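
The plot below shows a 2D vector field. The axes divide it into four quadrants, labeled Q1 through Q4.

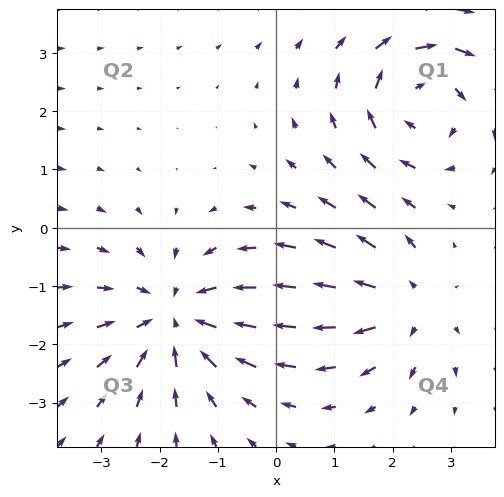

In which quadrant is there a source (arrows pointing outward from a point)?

Q4

The source sits at approximately (2.2, -1.3), which lies in quadrant Q4. The divergence there is about +4, positive as expected for a source.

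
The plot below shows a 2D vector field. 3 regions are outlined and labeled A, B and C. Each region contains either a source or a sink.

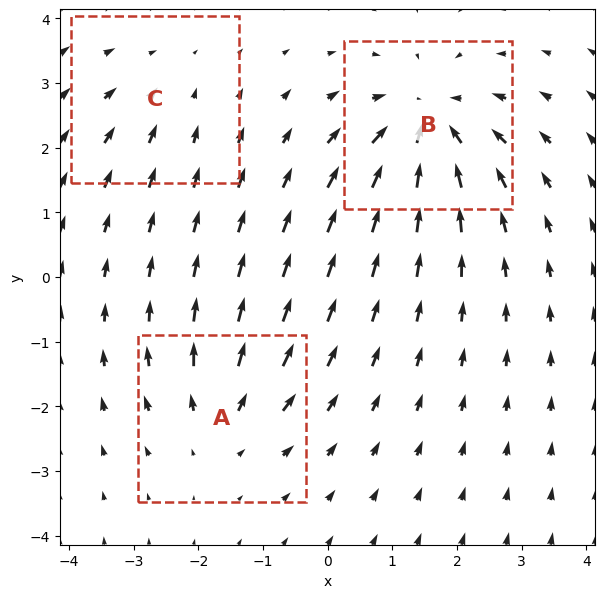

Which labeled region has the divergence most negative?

B

Divergence at each region's feature centre — A: about +3, B: about -5, C: about -2. Region B is most negative.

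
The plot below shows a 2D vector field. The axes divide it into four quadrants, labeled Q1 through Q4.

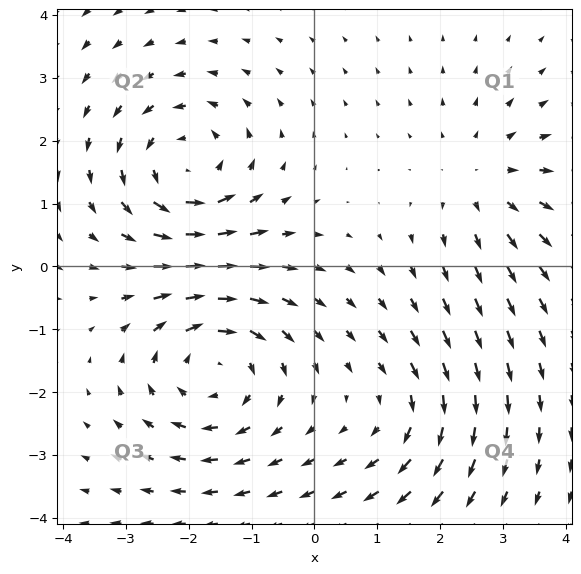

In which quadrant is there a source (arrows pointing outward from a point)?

Q1

The source sits at approximately (2.7, 1.4), which lies in quadrant Q1. The divergence there is about +3, positive as expected for a source.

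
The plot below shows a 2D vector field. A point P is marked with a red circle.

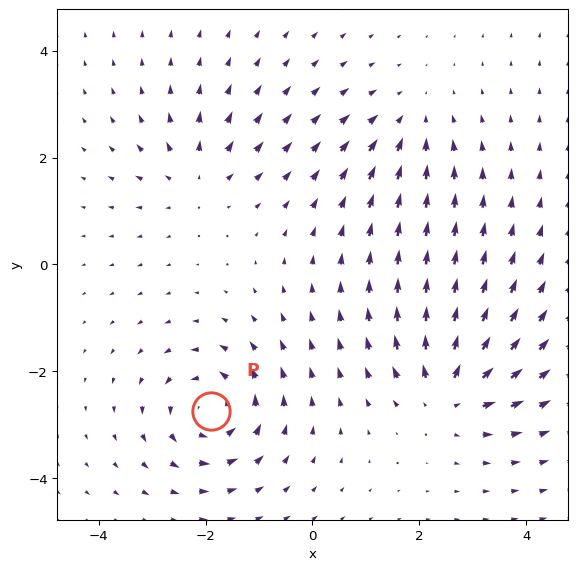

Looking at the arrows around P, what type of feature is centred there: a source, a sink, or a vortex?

At P (-1.9, -2.8) the arrows circulate counterclockwise. Divergence ≈0, curl about +6 — near-zero divergence with nonzero curl is a vortex.

vortex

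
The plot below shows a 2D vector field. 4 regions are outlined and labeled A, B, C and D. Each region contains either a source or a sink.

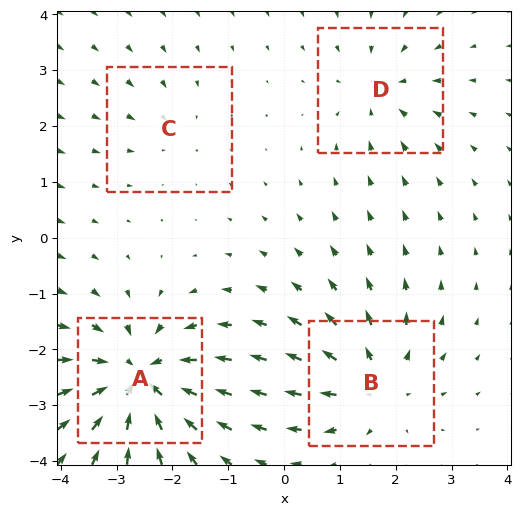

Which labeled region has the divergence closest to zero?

C

Divergence at each region's feature centre — A: about -8, B: about +5, C: about -2, D: about -4. Region C is closest to zero.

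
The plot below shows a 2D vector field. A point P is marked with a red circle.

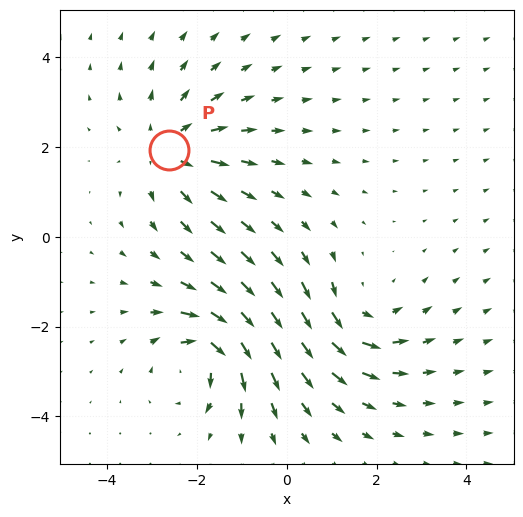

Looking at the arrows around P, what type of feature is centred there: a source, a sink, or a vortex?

At P (-2.6, 1.9) the arrows spread outward. Divergence about +4, curl ≈0 — positive divergence with near-zero curl is a source.

source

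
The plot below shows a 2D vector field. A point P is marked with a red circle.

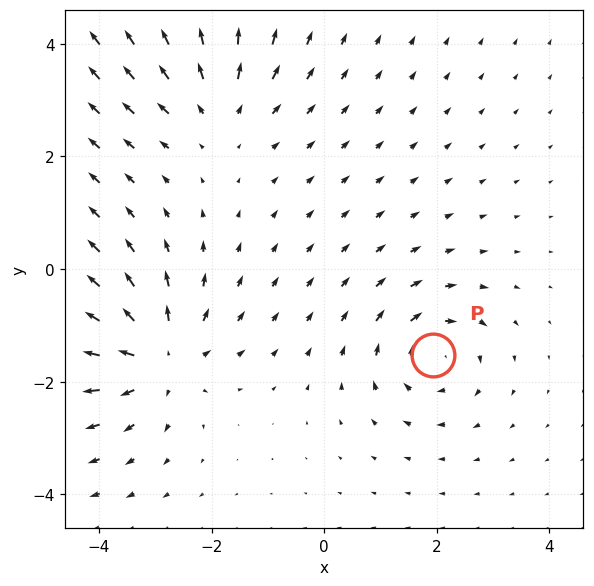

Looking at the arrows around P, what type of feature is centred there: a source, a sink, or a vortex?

vortex

At P (1.9, -1.5) the arrows circulate clockwise. Divergence ≈0, curl about -4 — near-zero divergence with nonzero curl is a vortex.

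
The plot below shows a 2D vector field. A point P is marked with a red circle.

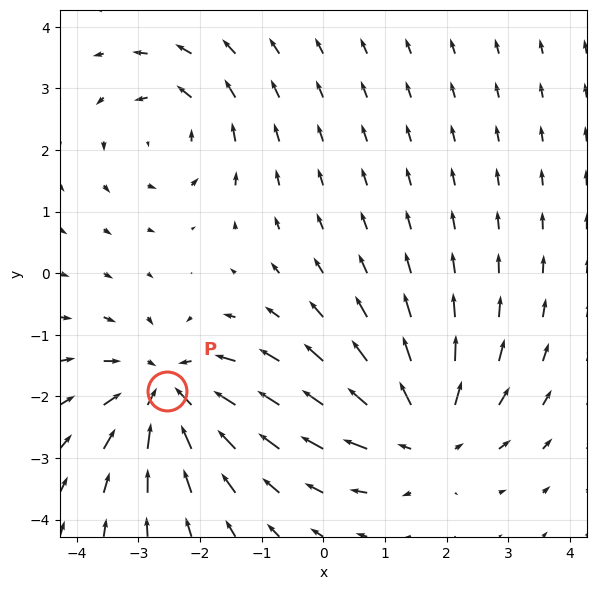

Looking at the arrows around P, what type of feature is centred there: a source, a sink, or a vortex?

At P (-2.5, -1.9) the arrows converge inward. Divergence about -5, curl ≈0 — negative divergence with near-zero curl is a sink.

sink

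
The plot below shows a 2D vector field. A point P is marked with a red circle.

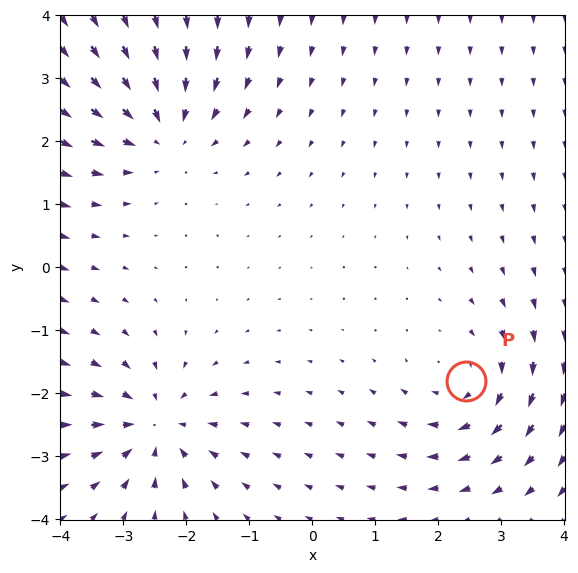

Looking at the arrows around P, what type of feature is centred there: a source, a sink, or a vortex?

At P (2.4, -1.8) the arrows circulate clockwise. Divergence ≈0, curl about -3 — near-zero divergence with nonzero curl is a vortex.

vortex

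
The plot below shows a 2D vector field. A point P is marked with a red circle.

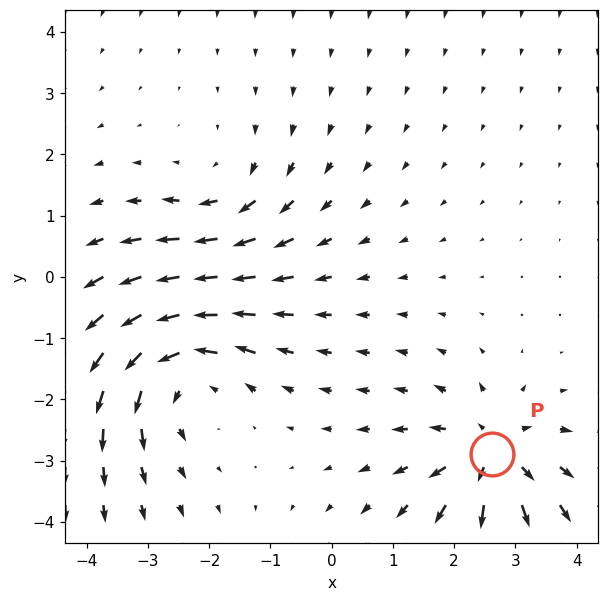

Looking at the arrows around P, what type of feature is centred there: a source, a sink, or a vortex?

source

At P (2.6, -2.9) the arrows spread outward. Divergence about +4, curl ≈0 — positive divergence with near-zero curl is a source.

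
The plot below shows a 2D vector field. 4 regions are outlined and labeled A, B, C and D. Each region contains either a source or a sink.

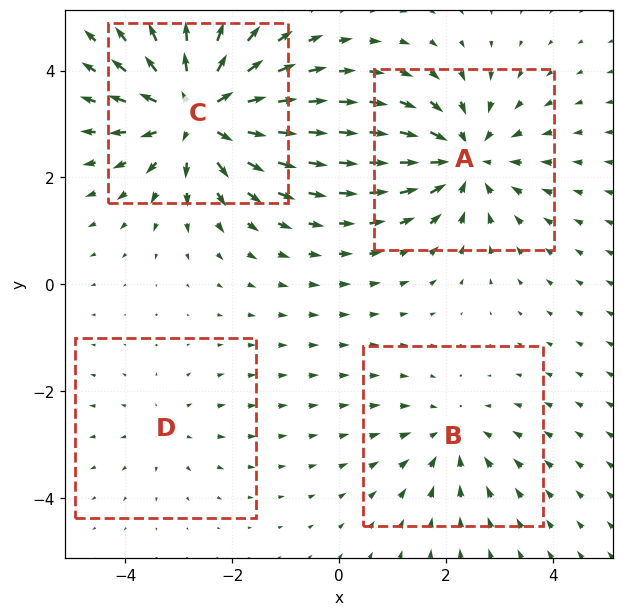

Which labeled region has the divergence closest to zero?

Divergence at each region's feature centre — A: about -5, B: about -3, C: about +7, D: about +2. Region D is closest to zero.

D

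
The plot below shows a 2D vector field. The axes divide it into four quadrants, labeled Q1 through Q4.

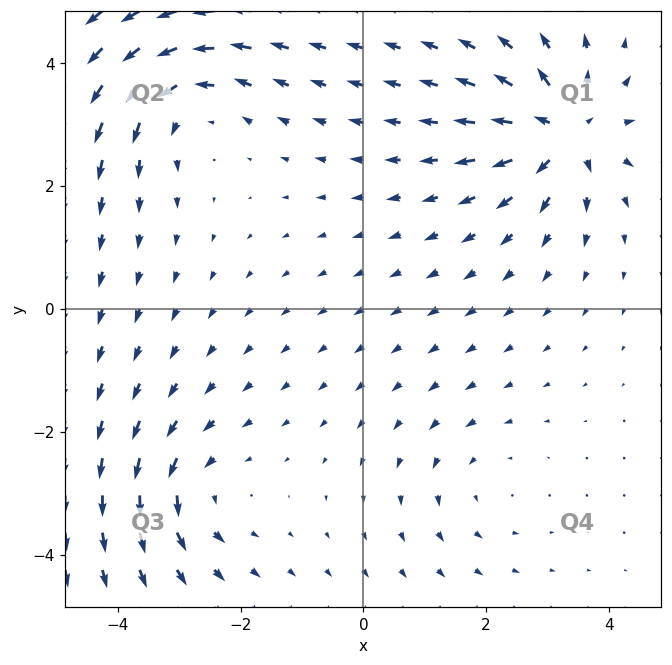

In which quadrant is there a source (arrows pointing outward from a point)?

Q1

The source sits at approximately (3.3, 2.9), which lies in quadrant Q1. The divergence there is about +6, positive as expected for a source.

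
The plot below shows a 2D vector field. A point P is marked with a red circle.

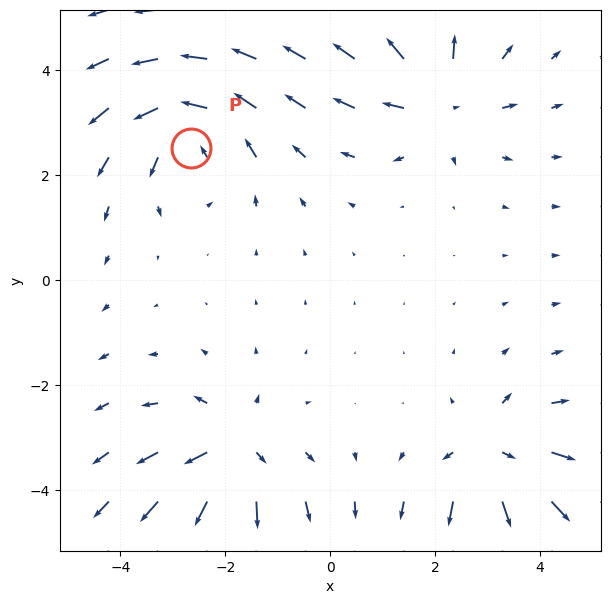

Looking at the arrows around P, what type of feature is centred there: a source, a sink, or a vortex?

At P (-2.7, 2.5) the arrows circulate counterclockwise. Divergence ≈0, curl about +5 — near-zero divergence with nonzero curl is a vortex.

vortex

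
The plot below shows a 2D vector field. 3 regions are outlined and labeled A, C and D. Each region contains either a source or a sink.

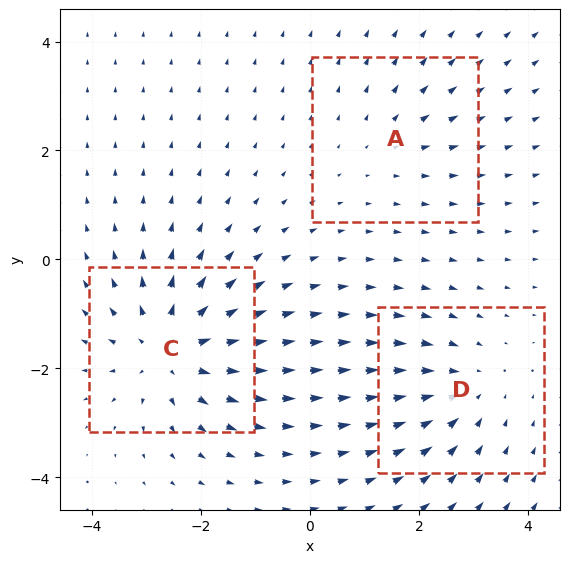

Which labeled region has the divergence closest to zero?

A

Divergence at each region's feature centre — A: about +2, C: about +4, D: about -3. Region A is closest to zero.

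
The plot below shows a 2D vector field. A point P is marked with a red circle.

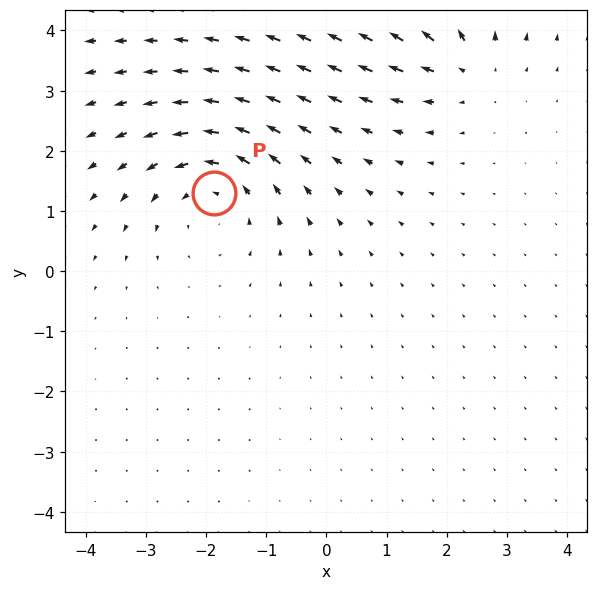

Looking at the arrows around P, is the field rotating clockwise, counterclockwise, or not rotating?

counterclockwise

Near P at (-1.9, 1.3) the arrows circulate counterclockwise. The curl (z-component) there is about +4; positive curl means counterclockwise rotation.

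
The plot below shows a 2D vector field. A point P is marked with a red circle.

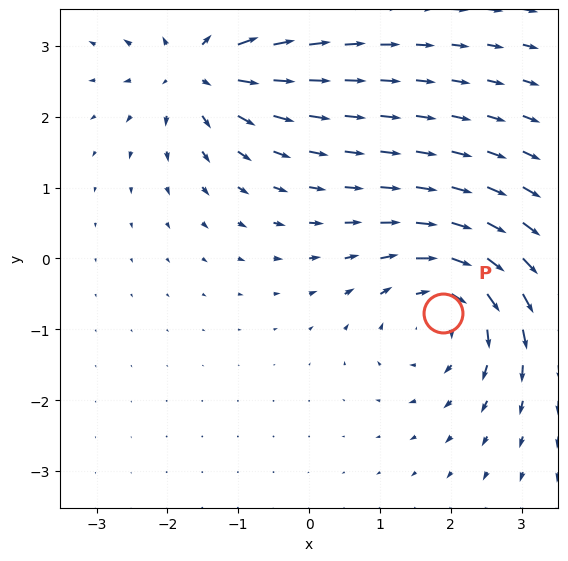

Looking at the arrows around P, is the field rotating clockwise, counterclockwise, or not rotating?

Near P at (1.9, -0.8) the arrows circulate clockwise. The curl (z-component) there is about -4; negative curl means clockwise rotation.

clockwise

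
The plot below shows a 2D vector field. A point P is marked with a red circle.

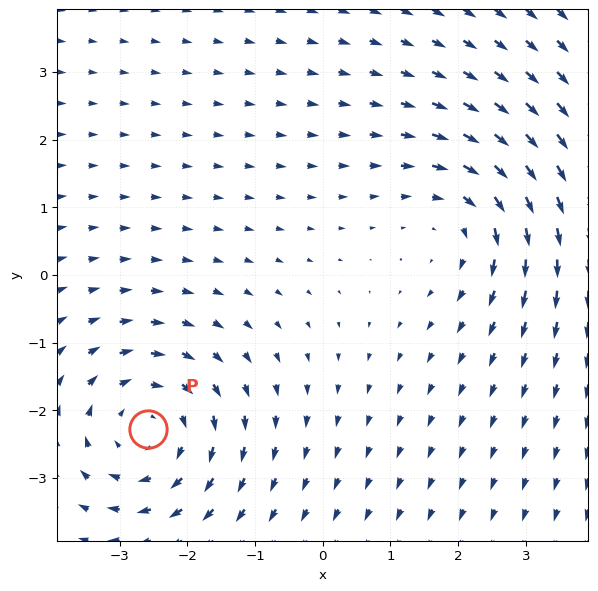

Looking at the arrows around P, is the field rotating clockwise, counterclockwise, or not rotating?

clockwise

Near P at (-2.6, -2.3) the arrows circulate clockwise. The curl (z-component) there is about -3; negative curl means clockwise rotation.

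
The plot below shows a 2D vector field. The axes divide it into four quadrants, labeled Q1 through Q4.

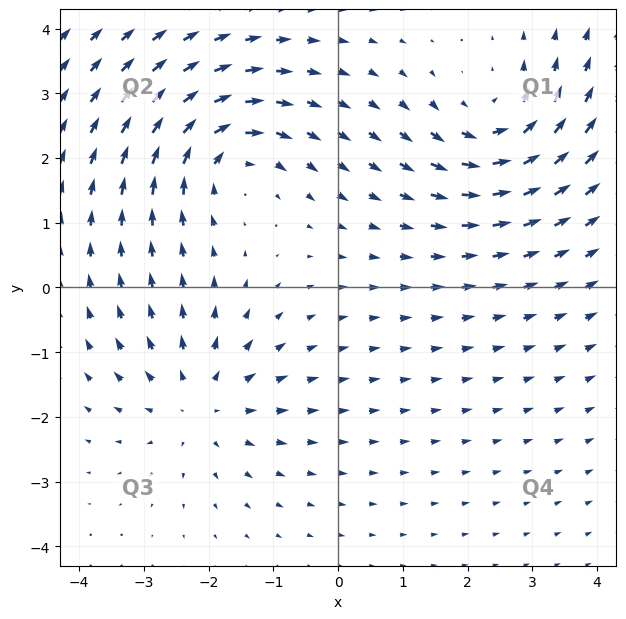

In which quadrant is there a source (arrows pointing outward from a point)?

Q3

The source sits at approximately (-2.1, -1.8), which lies in quadrant Q3. The divergence there is about +3, positive as expected for a source.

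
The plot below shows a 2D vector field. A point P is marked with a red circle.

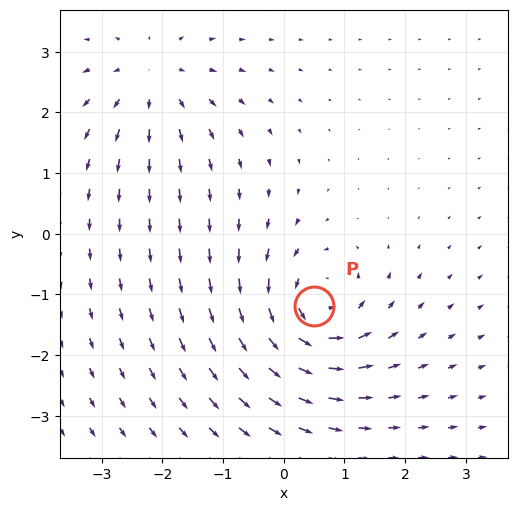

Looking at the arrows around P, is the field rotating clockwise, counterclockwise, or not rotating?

counterclockwise

Near P at (0.5, -1.2) the arrows circulate counterclockwise. The curl (z-component) there is about +6; positive curl means counterclockwise rotation.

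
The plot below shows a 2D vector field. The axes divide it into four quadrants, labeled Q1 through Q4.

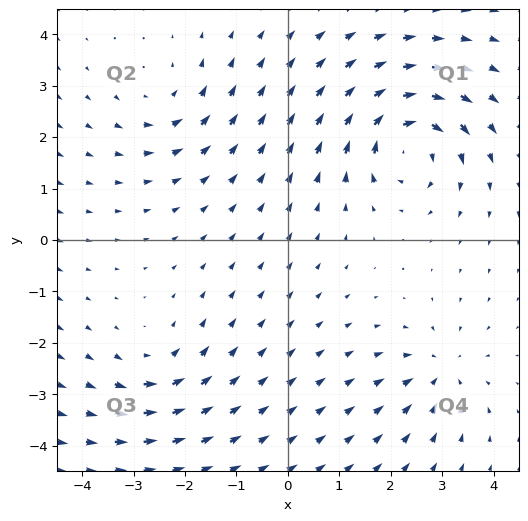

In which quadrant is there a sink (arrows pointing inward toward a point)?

Q4

The sink sits at approximately (3.0, -2.6), which lies in quadrant Q4. The divergence there is about -4, negative as expected for a sink.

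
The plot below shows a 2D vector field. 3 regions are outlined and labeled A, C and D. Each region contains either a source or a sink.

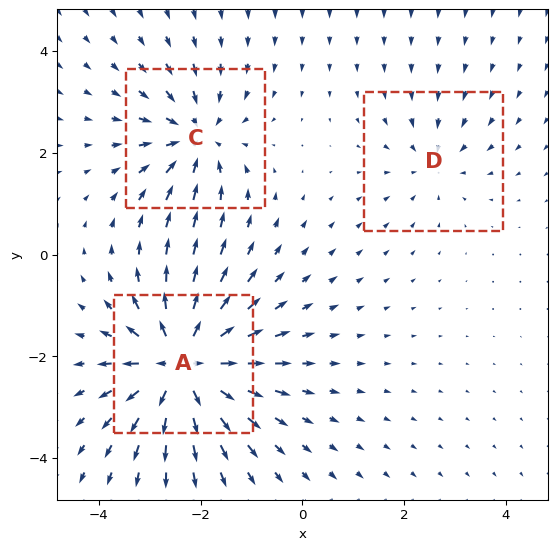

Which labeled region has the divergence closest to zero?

Divergence at each region's feature centre — A: about +6, C: about -4, D: about -2. Region D is closest to zero.

D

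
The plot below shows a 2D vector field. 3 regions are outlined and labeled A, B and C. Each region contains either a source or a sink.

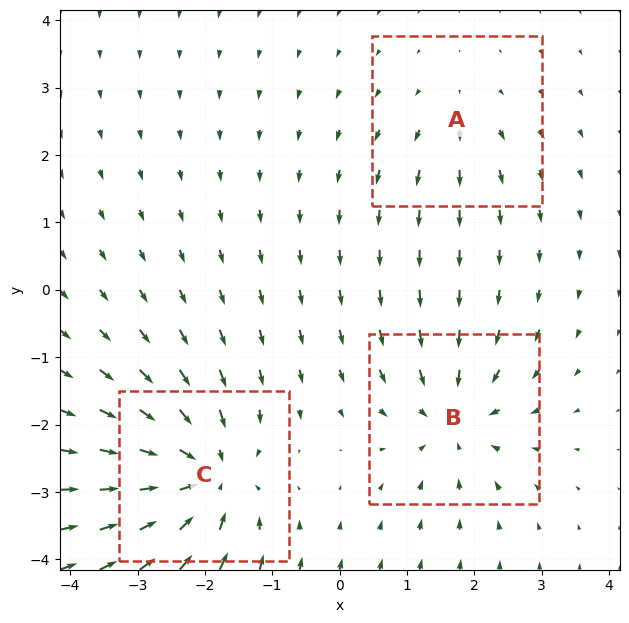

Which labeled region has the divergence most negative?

Divergence at each region's feature centre — A: about +2, B: about -4, C: about -5. Region C is most negative.

C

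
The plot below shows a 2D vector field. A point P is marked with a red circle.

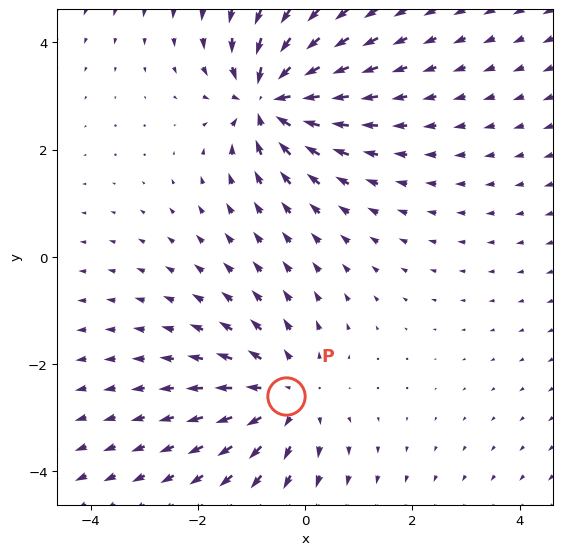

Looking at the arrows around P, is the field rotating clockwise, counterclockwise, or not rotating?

Near P at (-0.3, -2.6) the arrows show no circulation. The curl there is ≈0.

not rotating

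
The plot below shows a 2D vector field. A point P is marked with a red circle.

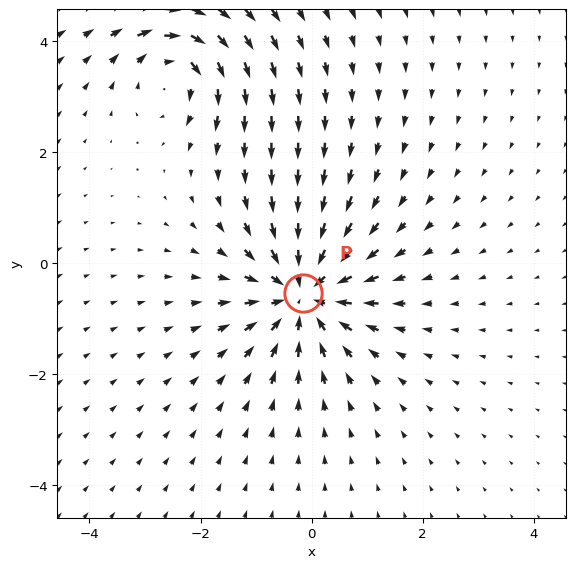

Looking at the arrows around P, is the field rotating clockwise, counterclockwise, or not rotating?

Near P at (-0.1, -0.5) the arrows show no circulation. The curl there is ≈0.

not rotating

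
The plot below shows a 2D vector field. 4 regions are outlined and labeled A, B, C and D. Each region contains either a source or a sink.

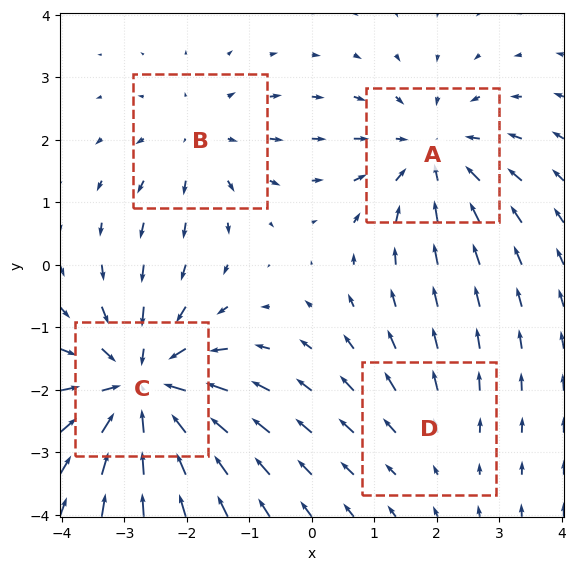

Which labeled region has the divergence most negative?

Divergence at each region's feature centre — A: about -4, B: about +3, C: about -6, D: about +2. Region C is most negative.

C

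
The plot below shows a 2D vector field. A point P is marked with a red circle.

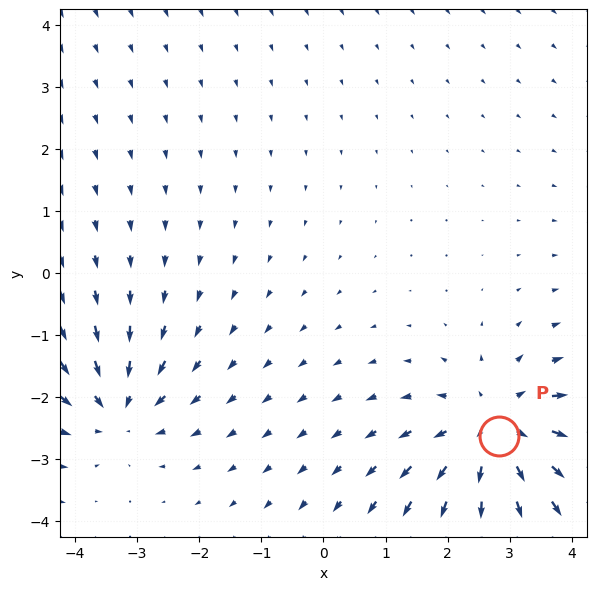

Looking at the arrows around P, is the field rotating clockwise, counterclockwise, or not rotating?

Near P at (2.8, -2.6) the arrows show no circulation. The curl there is ≈0.

not rotating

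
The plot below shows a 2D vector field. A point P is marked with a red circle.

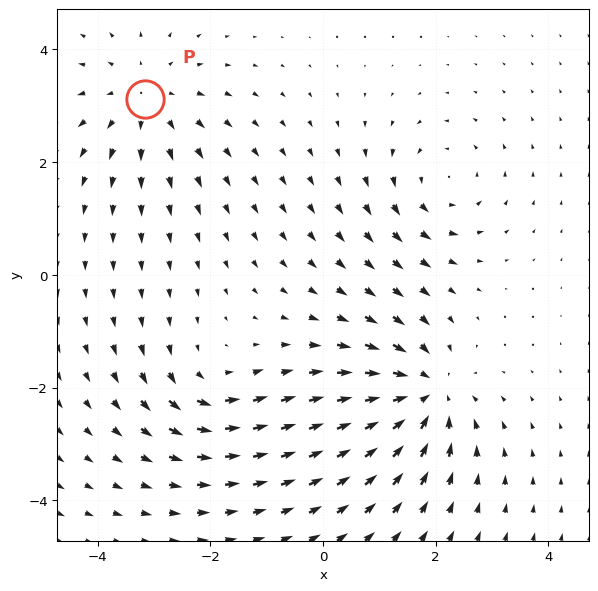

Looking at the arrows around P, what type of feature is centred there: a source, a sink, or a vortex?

At P (-3.2, 3.1) the arrows spread outward. Divergence about +3, curl ≈0 — positive divergence with near-zero curl is a source.

source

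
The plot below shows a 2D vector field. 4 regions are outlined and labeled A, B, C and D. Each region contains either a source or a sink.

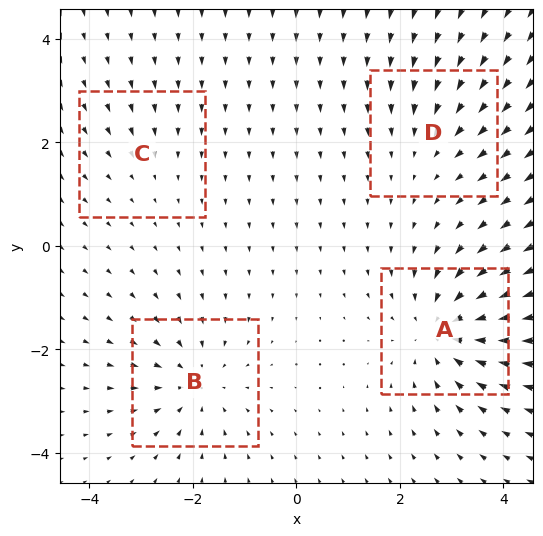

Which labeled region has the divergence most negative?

Divergence at each region's feature centre — A: about -6, B: about -5, C: about -2, D: about -3. Region A is most negative.

A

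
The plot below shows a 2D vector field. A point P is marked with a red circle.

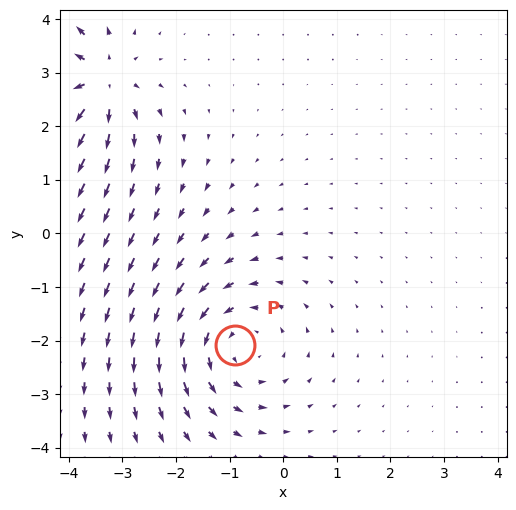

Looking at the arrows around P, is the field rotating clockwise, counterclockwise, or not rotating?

counterclockwise

Near P at (-0.9, -2.1) the arrows circulate counterclockwise. The curl (z-component) there is about +3; positive curl means counterclockwise rotation.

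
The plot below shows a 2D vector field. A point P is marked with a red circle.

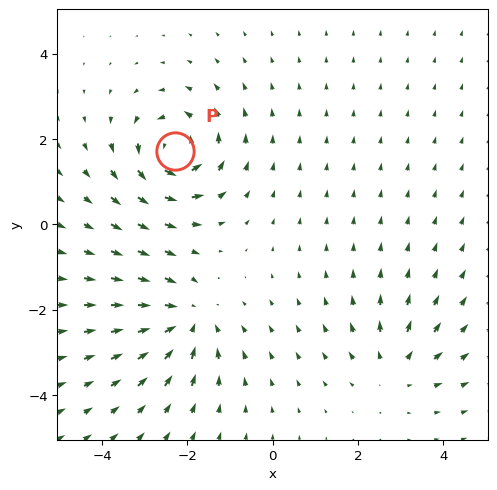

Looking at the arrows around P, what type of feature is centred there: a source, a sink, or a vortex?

vortex

At P (-2.3, 1.7) the arrows circulate counterclockwise. Divergence ≈0, curl about +6 — near-zero divergence with nonzero curl is a vortex.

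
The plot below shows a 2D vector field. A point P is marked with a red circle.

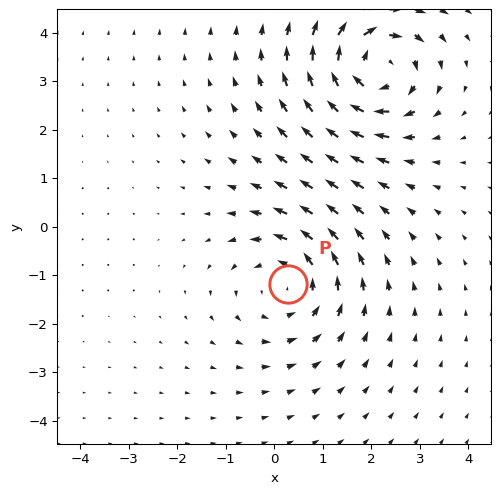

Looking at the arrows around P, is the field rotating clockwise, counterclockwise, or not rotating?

Near P at (0.3, -1.2) the arrows circulate counterclockwise. The curl (z-component) there is about +3; positive curl means counterclockwise rotation.

counterclockwise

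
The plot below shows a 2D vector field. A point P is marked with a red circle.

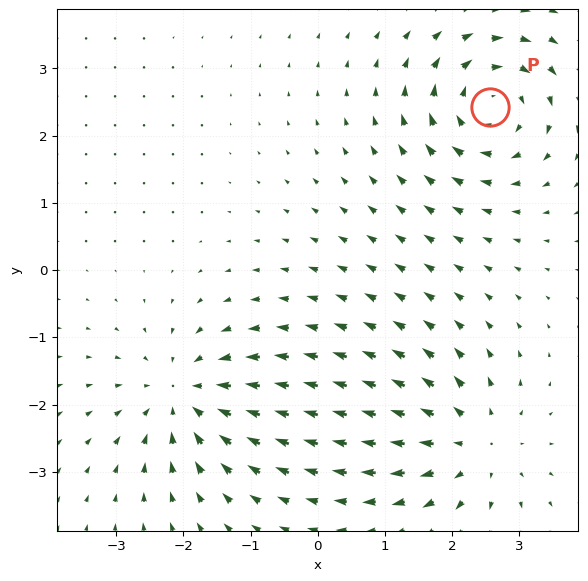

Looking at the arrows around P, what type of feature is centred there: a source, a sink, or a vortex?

vortex

At P (2.6, 2.4) the arrows circulate clockwise. Divergence ≈0, curl about -6 — near-zero divergence with nonzero curl is a vortex.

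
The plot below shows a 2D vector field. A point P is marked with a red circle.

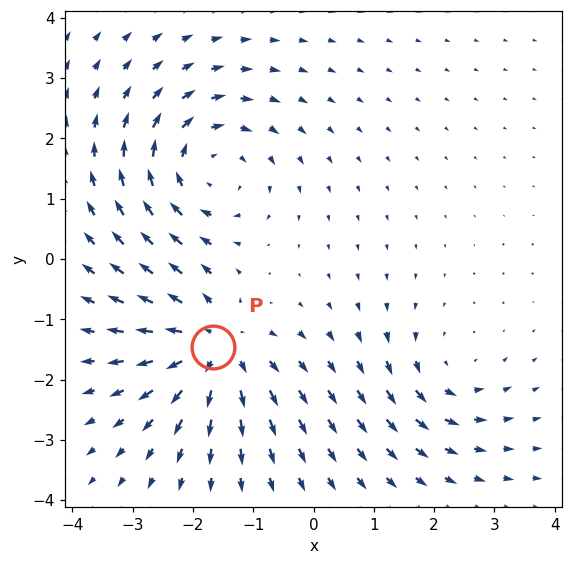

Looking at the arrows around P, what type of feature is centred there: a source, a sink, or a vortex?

source

At P (-1.7, -1.5) the arrows spread outward. Divergence about +5, curl ≈0 — positive divergence with near-zero curl is a source.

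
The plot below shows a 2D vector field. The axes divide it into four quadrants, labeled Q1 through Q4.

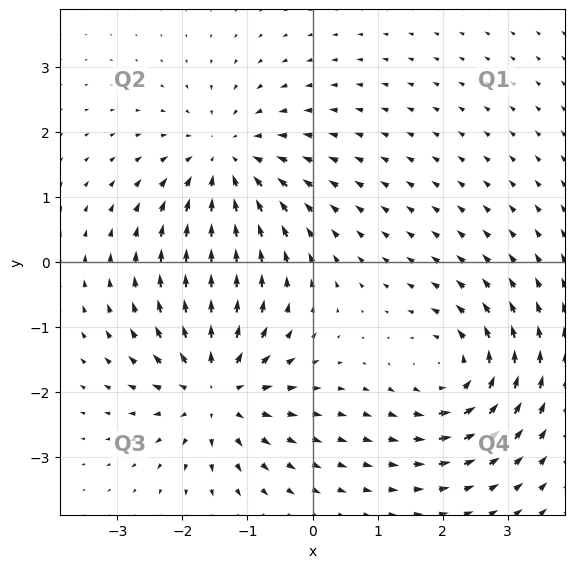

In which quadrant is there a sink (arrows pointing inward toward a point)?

Q2

The sink sits at approximately (-1.3, 1.5), which lies in quadrant Q2. The divergence there is about -4, negative as expected for a sink.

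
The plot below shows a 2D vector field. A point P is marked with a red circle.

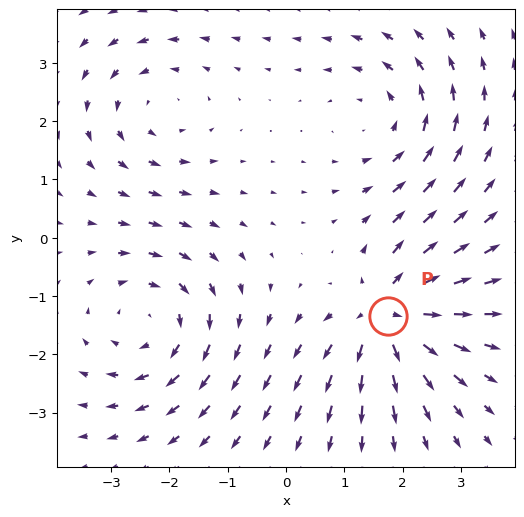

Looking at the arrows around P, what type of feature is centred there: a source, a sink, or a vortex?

source

At P (1.8, -1.3) the arrows spread outward. Divergence about +6, curl ≈0 — positive divergence with near-zero curl is a source.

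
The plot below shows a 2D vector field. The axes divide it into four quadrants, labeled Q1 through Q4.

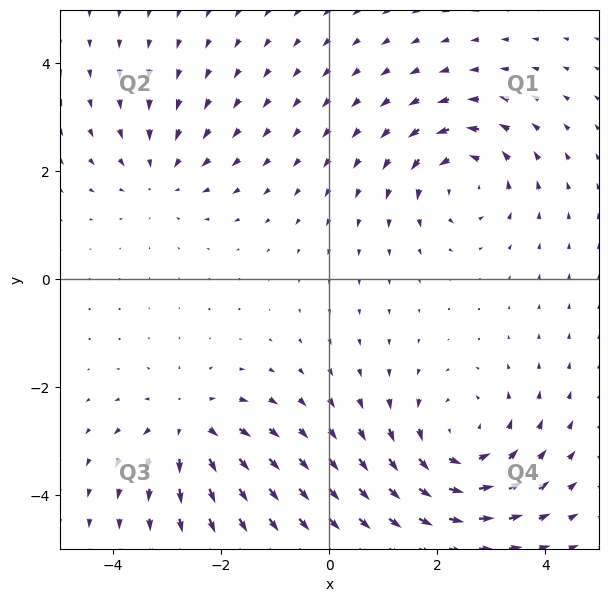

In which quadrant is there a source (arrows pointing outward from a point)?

The source sits at approximately (-2.6, -2.7), which lies in quadrant Q3. The divergence there is about +4, positive as expected for a source.

Q3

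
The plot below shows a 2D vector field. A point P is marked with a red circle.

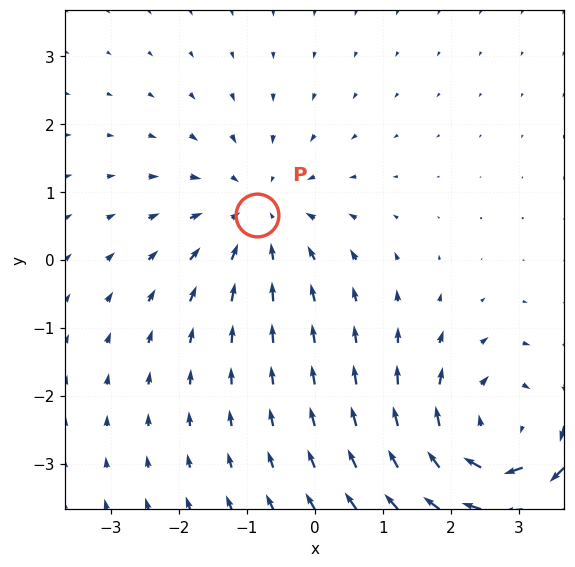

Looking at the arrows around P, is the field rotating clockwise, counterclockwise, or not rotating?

Near P at (-0.9, 0.7) the arrows show no circulation. The curl there is ≈0.

not rotating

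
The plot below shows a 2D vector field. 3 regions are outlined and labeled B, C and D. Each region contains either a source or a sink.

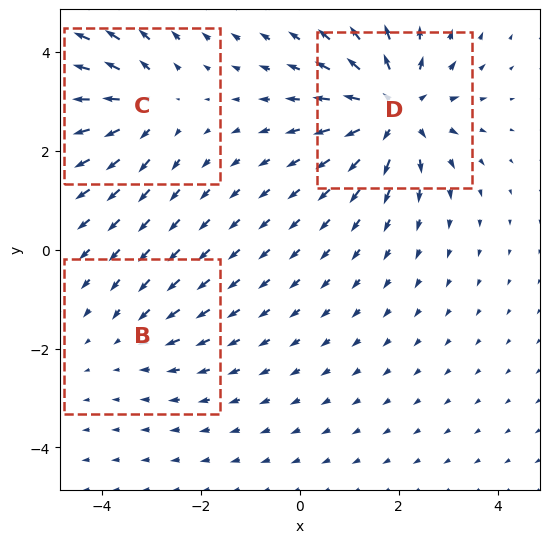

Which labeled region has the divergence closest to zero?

Divergence at each region's feature centre — B: about -2, C: about +3, D: about +5. Region B is closest to zero.

B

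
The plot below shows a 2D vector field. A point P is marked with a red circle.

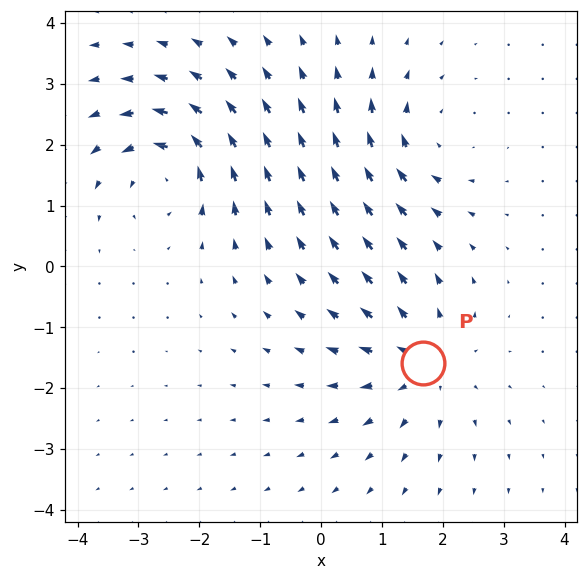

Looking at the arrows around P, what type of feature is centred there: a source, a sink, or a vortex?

At P (1.7, -1.6) the arrows spread outward. Divergence about +4, curl ≈0 — positive divergence with near-zero curl is a source.

source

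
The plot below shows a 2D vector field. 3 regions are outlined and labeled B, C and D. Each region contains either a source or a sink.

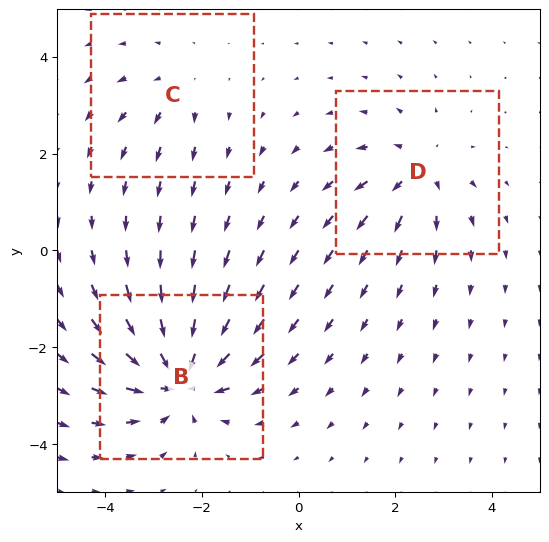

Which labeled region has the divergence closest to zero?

C

Divergence at each region's feature centre — B: about -6, C: about +2, D: about +3. Region C is closest to zero.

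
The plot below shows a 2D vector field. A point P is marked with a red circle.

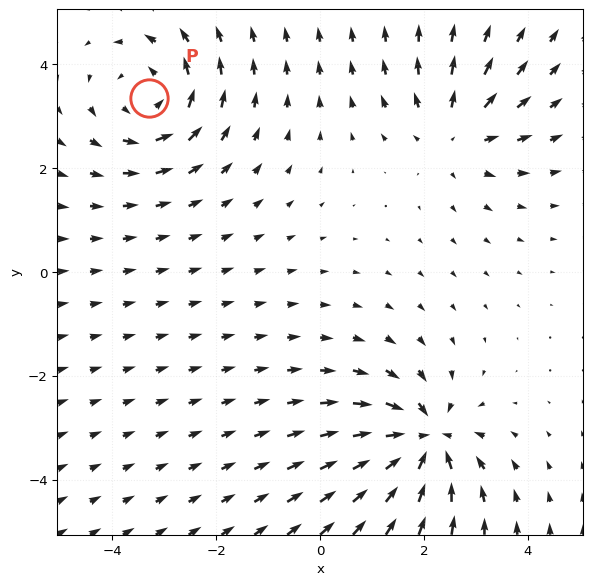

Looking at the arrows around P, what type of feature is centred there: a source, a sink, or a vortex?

vortex

At P (-3.3, 3.3) the arrows circulate counterclockwise. Divergence ≈0, curl about +3 — near-zero divergence with nonzero curl is a vortex.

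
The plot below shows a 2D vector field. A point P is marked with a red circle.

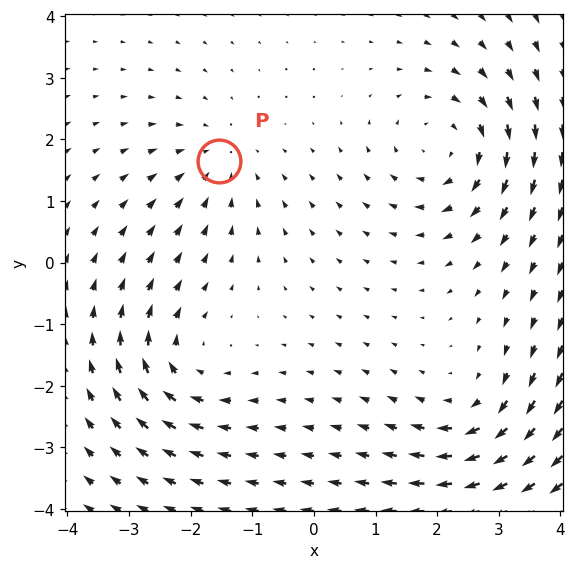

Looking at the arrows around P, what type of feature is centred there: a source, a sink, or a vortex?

sink

At P (-1.5, 1.7) the arrows converge inward. Divergence about -3, curl ≈0 — negative divergence with near-zero curl is a sink.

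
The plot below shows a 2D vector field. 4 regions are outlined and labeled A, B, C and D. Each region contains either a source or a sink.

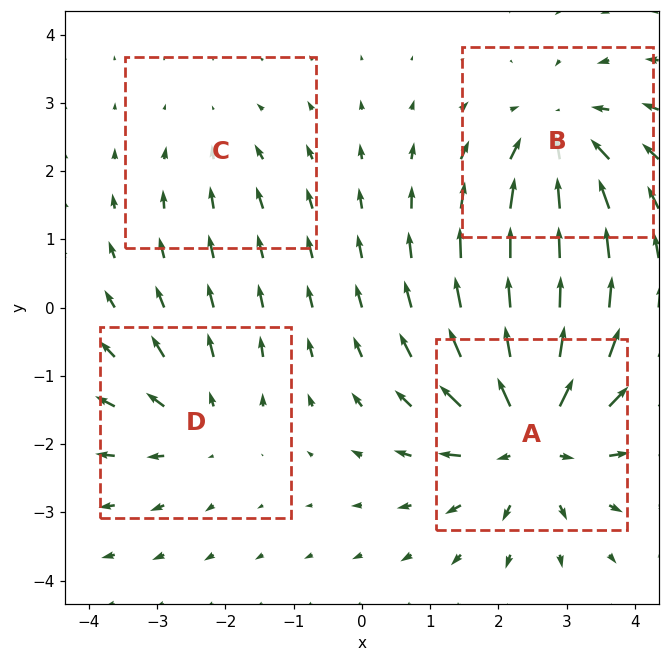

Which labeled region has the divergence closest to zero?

Divergence at each region's feature centre — A: about +6, B: about -5, C: about -2, D: about +3. Region C is closest to zero.

C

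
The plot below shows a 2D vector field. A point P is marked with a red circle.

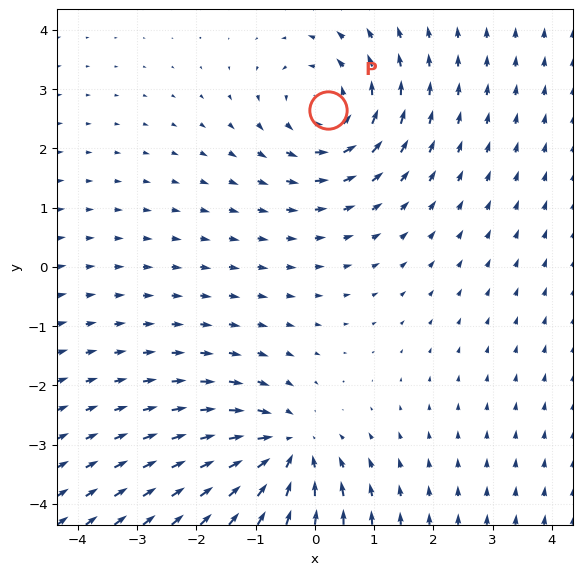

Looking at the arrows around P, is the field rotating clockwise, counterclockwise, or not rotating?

Near P at (0.2, 2.6) the arrows circulate counterclockwise. The curl (z-component) there is about +3; positive curl means counterclockwise rotation.

counterclockwise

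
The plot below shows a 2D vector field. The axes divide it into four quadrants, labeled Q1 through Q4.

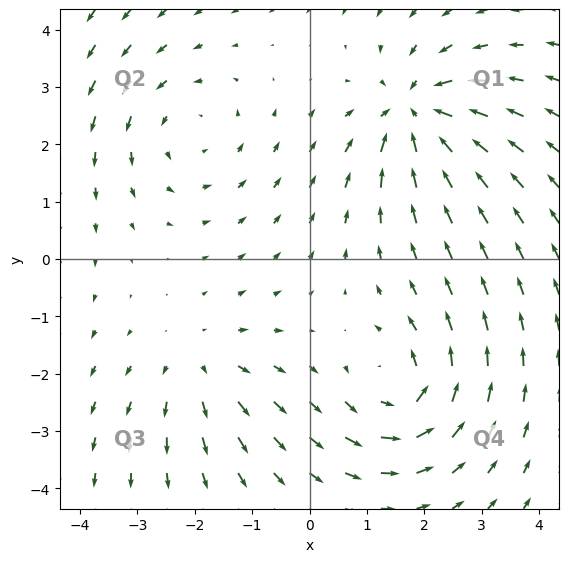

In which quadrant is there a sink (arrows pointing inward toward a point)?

The sink sits at approximately (1.9, 2.5), which lies in quadrant Q1. The divergence there is about -5, negative as expected for a sink.

Q1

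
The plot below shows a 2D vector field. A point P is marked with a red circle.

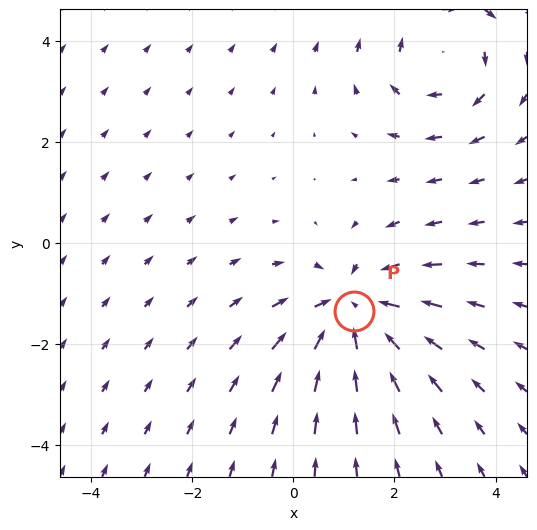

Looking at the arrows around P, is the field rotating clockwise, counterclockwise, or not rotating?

not rotating

Near P at (1.2, -1.3) the arrows show no circulation. The curl there is ≈0.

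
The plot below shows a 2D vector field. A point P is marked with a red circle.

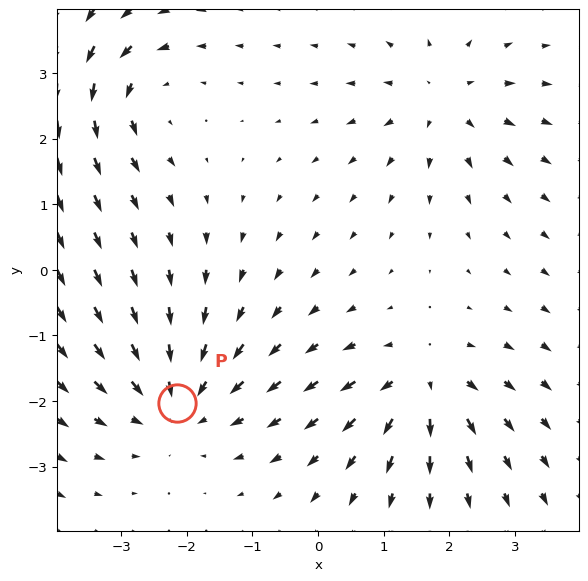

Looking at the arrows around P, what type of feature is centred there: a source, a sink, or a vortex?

At P (-2.1, -2.0) the arrows converge inward. Divergence about -4, curl ≈0 — negative divergence with near-zero curl is a sink.

sink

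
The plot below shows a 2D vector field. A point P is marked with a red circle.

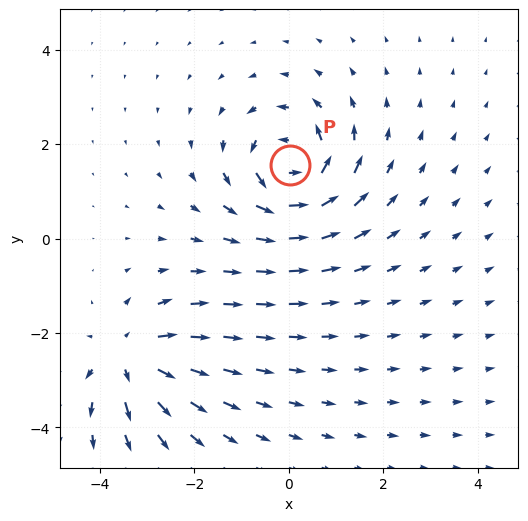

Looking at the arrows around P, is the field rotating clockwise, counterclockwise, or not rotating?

Near P at (0.0, 1.6) the arrows circulate counterclockwise. The curl (z-component) there is about +7; positive curl means counterclockwise rotation.

counterclockwise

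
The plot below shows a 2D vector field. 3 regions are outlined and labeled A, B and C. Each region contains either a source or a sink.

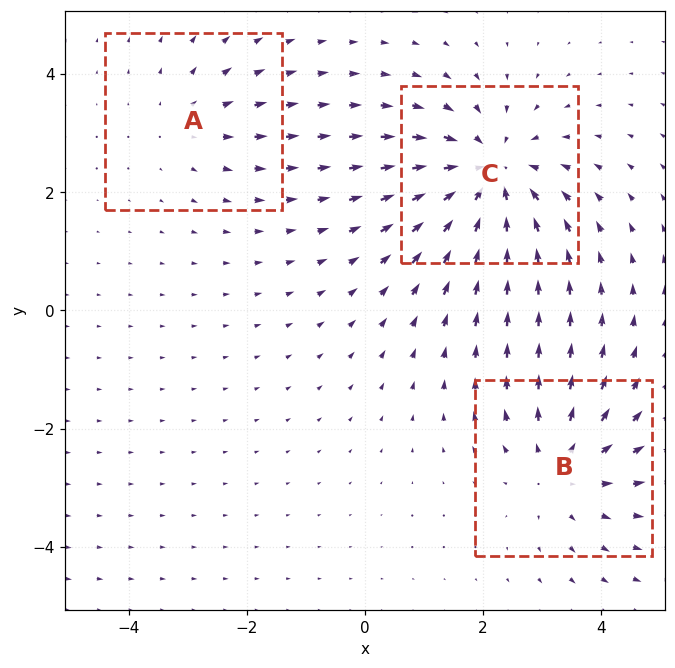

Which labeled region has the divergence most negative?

Divergence at each region's feature centre — A: about +2, B: about +3, C: about -4. Region C is most negative.

C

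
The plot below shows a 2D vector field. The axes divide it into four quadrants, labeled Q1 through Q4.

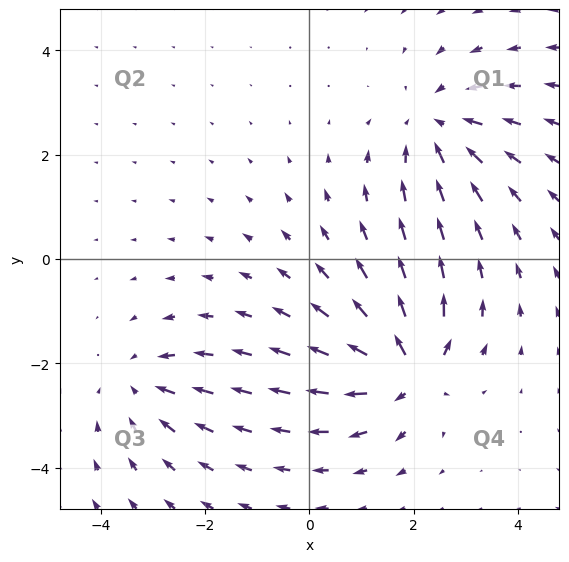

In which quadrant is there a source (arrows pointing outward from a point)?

Q4

The source sits at approximately (1.9, -2.1), which lies in quadrant Q4. The divergence there is about +7, positive as expected for a source.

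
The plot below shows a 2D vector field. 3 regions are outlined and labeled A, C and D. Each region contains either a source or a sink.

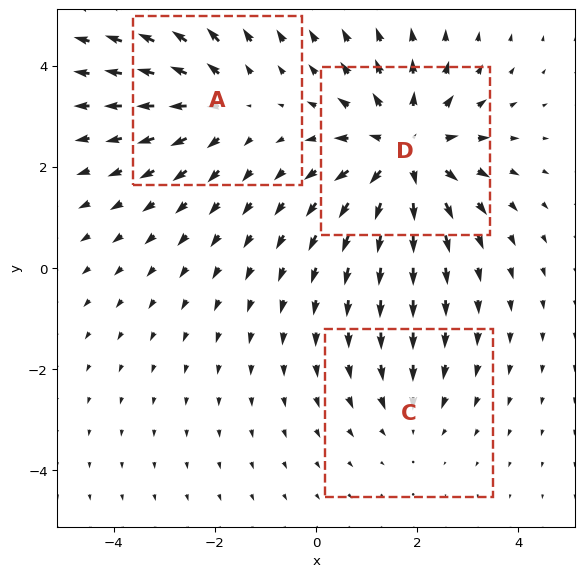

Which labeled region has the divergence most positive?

Divergence at each region's feature centre — A: about +3, C: about -2, D: about +4. Region D is most positive.

D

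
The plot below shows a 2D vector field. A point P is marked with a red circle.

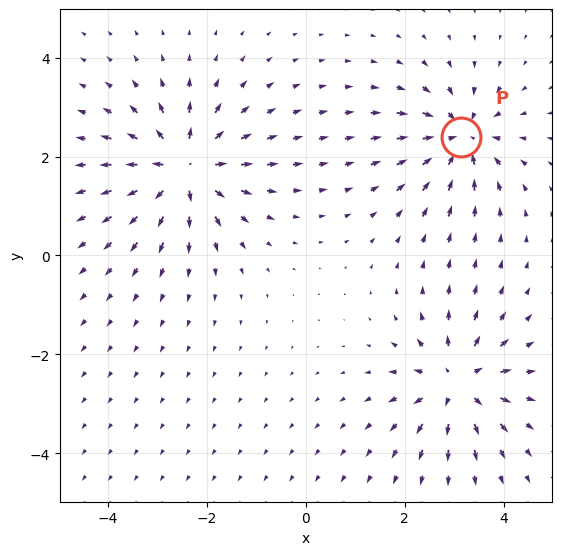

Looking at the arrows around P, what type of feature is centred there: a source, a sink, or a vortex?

At P (3.1, 2.4) the arrows converge inward. Divergence about -5, curl ≈0 — negative divergence with near-zero curl is a sink.

sink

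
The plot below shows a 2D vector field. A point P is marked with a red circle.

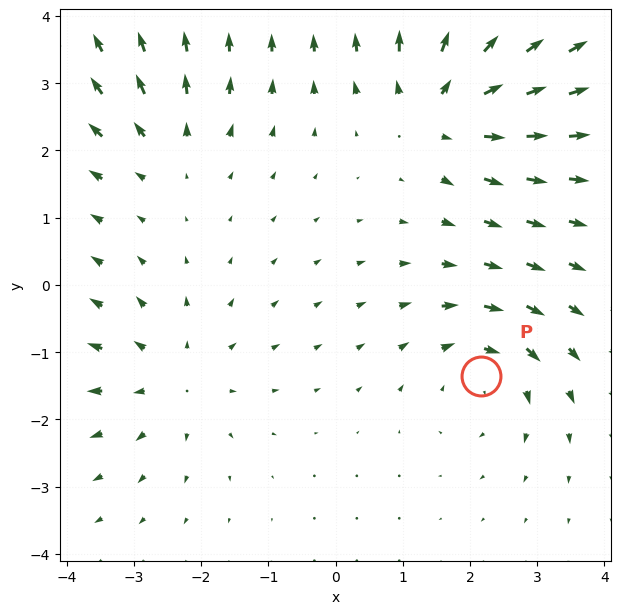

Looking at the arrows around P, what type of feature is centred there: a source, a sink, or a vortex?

At P (2.2, -1.3) the arrows circulate clockwise. Divergence ≈0, curl about -4 — near-zero divergence with nonzero curl is a vortex.

vortex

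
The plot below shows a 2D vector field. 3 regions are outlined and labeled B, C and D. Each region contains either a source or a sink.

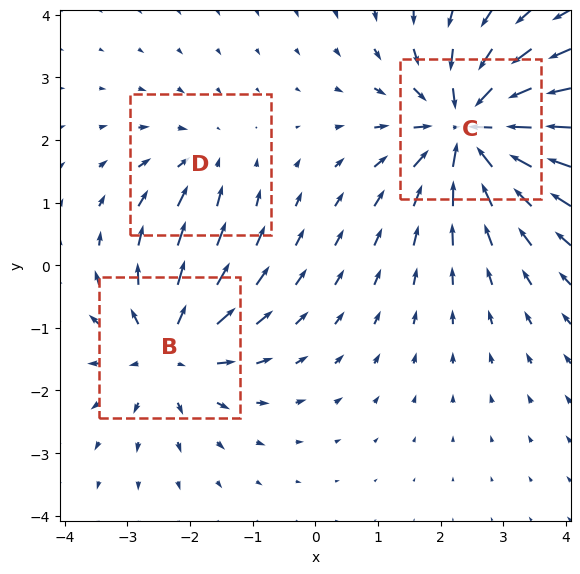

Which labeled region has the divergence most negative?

C

Divergence at each region's feature centre — B: about +4, C: about -5, D: about -2. Region C is most negative.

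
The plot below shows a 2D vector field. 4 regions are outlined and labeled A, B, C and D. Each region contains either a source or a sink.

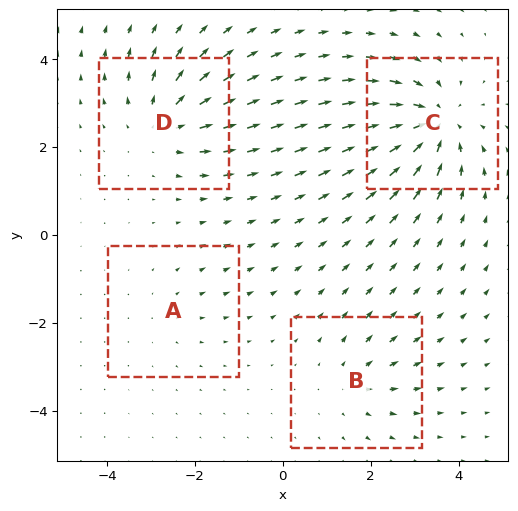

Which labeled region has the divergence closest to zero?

Divergence at each region's feature centre — A: about +2, B: about +3, C: about -6, D: about +4. Region A is closest to zero.

A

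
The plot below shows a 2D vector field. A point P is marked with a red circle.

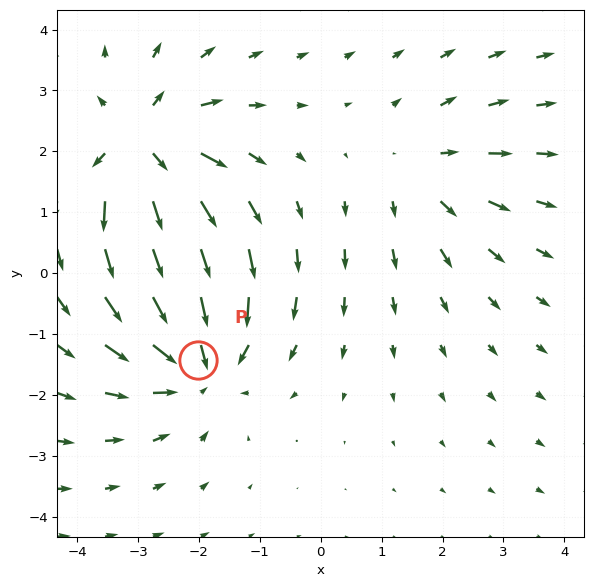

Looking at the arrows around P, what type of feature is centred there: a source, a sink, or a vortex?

sink

At P (-2.0, -1.4) the arrows converge inward. Divergence about -4, curl ≈0 — negative divergence with near-zero curl is a sink.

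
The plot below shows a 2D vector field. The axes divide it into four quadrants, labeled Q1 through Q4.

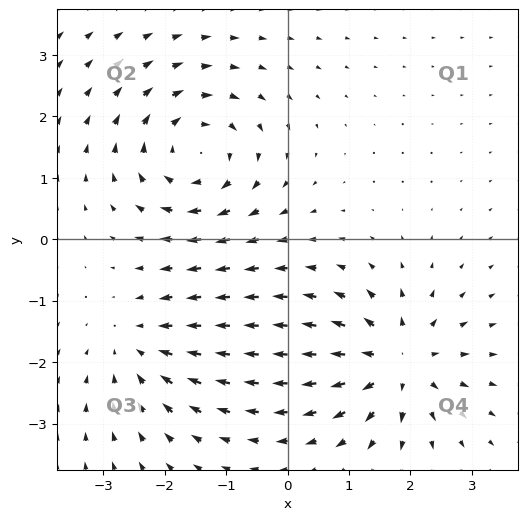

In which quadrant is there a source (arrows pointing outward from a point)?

Q4

The source sits at approximately (1.8, -2.0), which lies in quadrant Q4. The divergence there is about +6, positive as expected for a source.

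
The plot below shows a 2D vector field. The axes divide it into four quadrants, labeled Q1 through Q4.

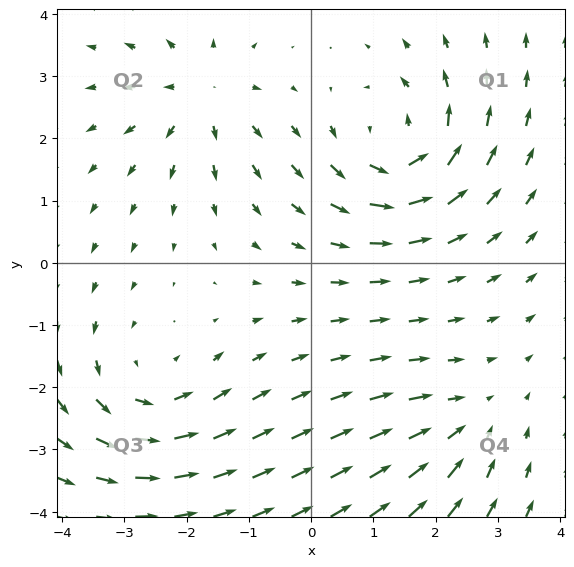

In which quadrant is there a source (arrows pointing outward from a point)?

Q2

The source sits at approximately (-1.8, 2.7), which lies in quadrant Q2. The divergence there is about +4, positive as expected for a source.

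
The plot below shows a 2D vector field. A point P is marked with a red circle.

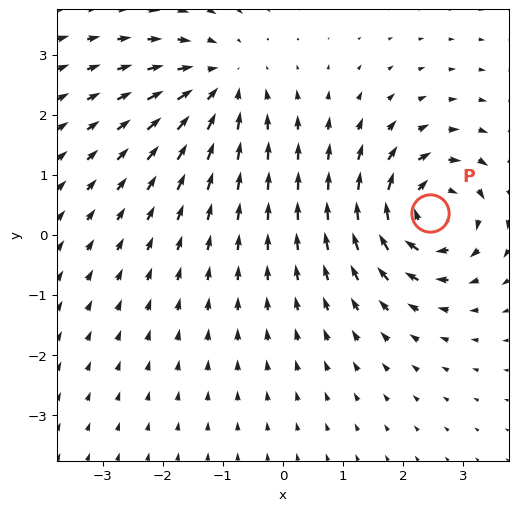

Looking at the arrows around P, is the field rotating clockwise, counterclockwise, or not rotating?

Near P at (2.5, 0.4) the arrows circulate clockwise. The curl (z-component) there is about -7; negative curl means clockwise rotation.

clockwise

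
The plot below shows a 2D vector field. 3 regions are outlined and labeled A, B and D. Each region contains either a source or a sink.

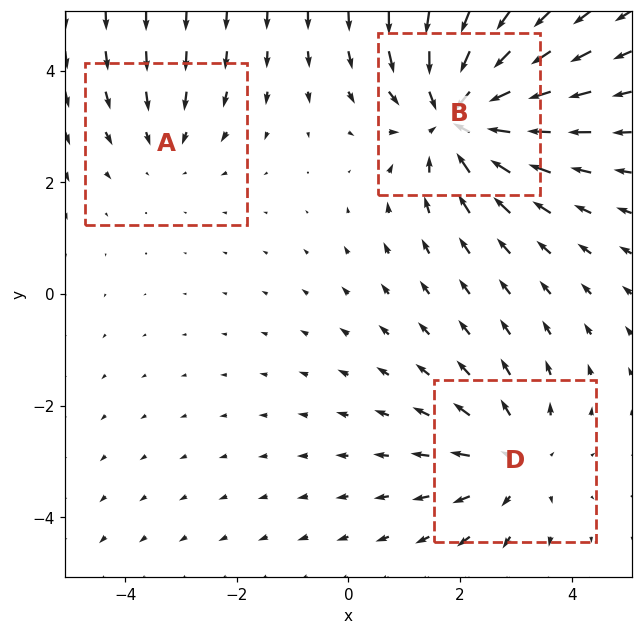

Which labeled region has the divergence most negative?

Divergence at each region's feature centre — A: about -2, B: about -4, D: about +3. Region B is most negative.

B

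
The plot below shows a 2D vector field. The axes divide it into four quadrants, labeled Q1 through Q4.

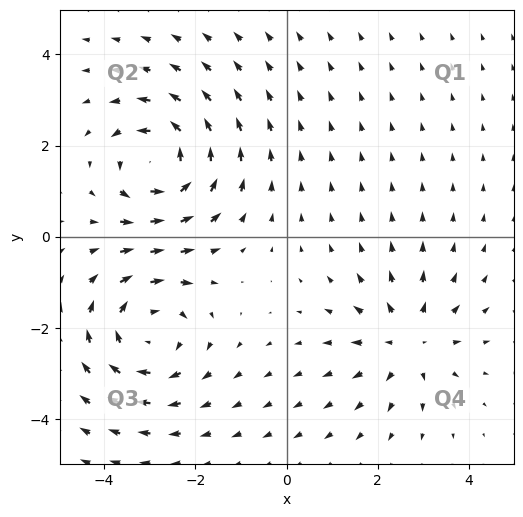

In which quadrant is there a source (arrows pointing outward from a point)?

The source sits at approximately (2.7, -2.3), which lies in quadrant Q4. The divergence there is about +3, positive as expected for a source.

Q4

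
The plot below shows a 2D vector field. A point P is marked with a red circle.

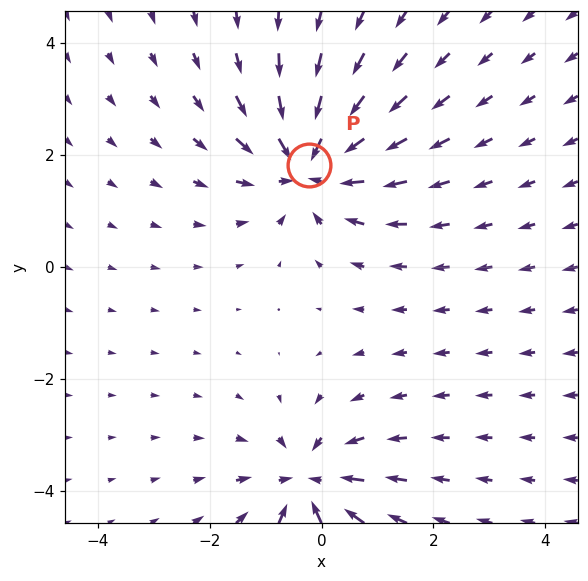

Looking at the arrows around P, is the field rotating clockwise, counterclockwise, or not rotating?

not rotating

Near P at (-0.2, 1.8) the arrows show no circulation. The curl there is ≈0.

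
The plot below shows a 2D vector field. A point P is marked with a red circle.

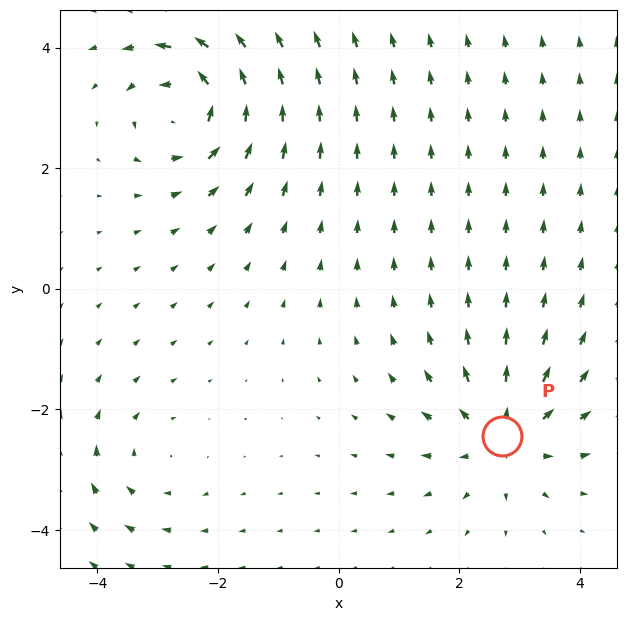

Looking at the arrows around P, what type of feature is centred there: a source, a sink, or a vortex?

At P (2.7, -2.4) the arrows spread outward. Divergence about +4, curl ≈0 — positive divergence with near-zero curl is a source.

source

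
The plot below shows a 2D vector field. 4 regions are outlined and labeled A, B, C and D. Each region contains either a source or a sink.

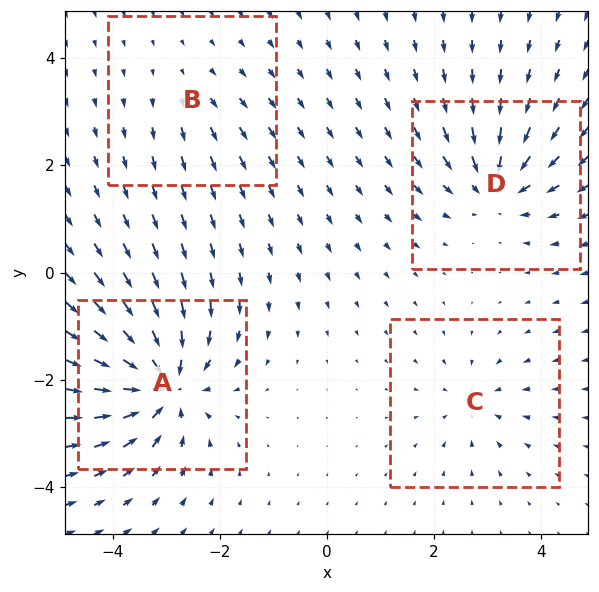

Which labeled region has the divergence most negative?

A

Divergence at each region's feature centre — A: about -9, B: about +2, C: about -4, D: about -6. Region A is most negative.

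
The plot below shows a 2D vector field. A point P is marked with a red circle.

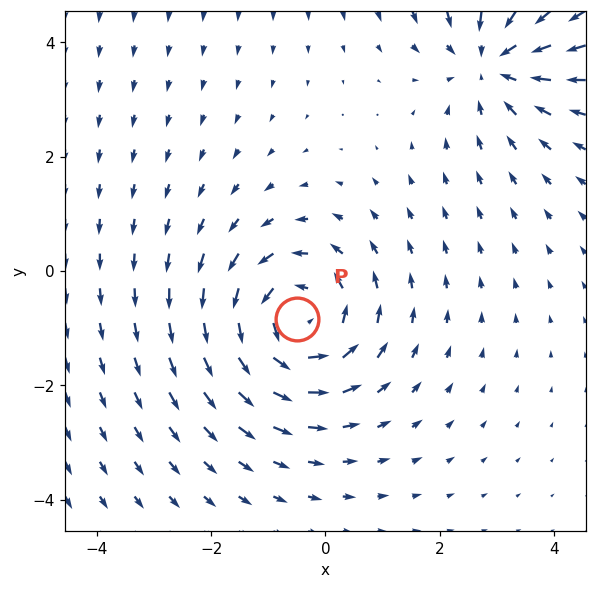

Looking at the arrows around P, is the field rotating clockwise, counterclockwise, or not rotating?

Near P at (-0.5, -0.8) the arrows circulate counterclockwise. The curl (z-component) there is about +4; positive curl means counterclockwise rotation.

counterclockwise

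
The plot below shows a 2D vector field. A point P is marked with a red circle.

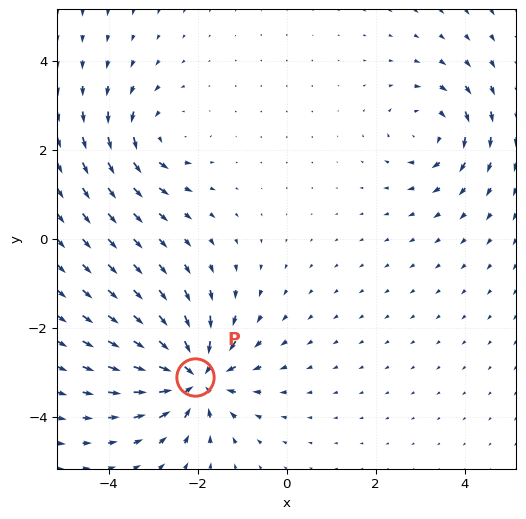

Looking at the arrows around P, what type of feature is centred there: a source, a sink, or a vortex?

At P (-2.1, -3.1) the arrows converge inward. Divergence about -6, curl ≈0 — negative divergence with near-zero curl is a sink.

sink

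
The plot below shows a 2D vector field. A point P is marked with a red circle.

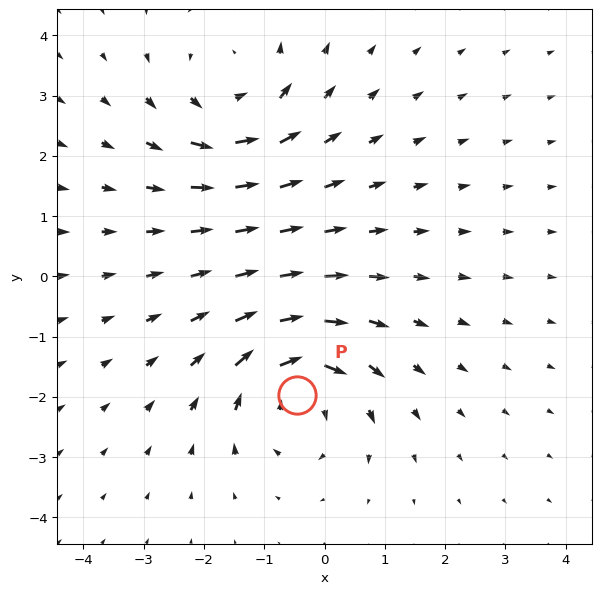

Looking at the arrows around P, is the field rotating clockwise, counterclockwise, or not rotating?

clockwise

Near P at (-0.5, -2.0) the arrows circulate clockwise. The curl (z-component) there is about -5; negative curl means clockwise rotation.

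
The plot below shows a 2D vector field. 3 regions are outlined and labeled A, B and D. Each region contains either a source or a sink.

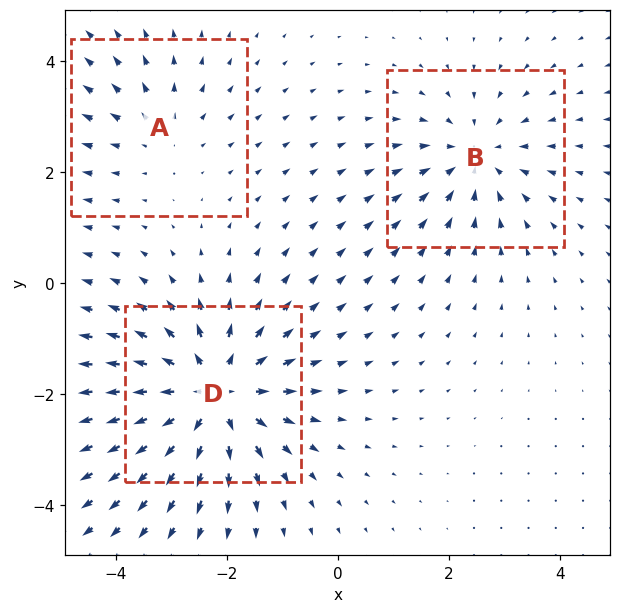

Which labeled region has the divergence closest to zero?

Divergence at each region's feature centre — A: about +2, B: about -3, D: about +4. Region A is closest to zero.

A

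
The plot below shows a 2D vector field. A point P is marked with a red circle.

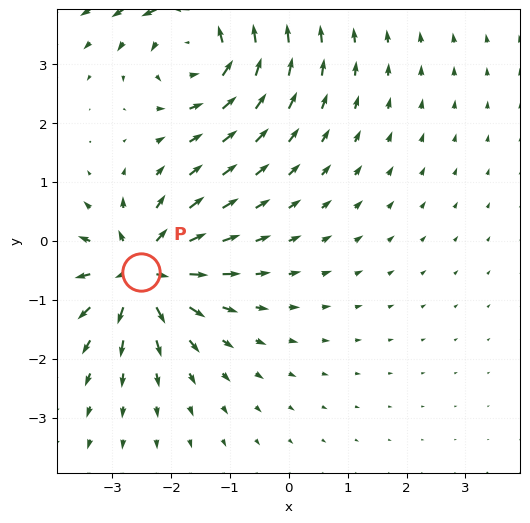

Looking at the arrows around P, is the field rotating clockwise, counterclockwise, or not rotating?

Near P at (-2.5, -0.5) the arrows show no circulation. The curl there is ≈0.

not rotating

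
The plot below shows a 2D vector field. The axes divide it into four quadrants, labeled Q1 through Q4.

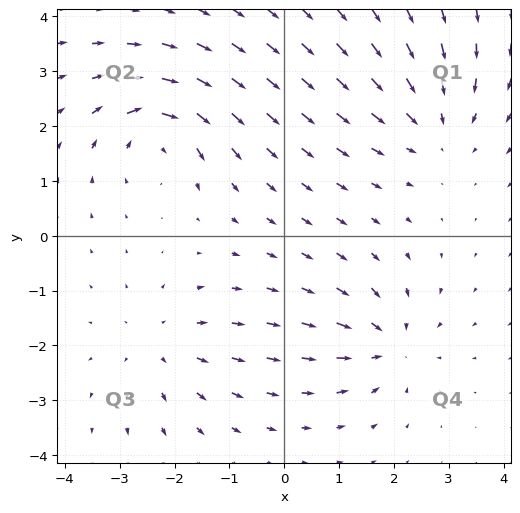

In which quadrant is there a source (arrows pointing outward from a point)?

Q3

The source sits at approximately (-2.3, -2.0), which lies in quadrant Q3. The divergence there is about +3, positive as expected for a source.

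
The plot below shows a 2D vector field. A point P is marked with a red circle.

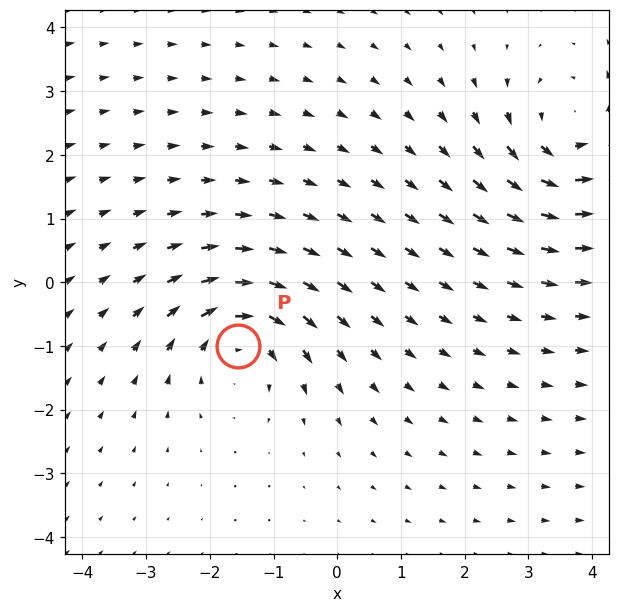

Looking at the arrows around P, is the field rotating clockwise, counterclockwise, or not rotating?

clockwise

Near P at (-1.6, -1.0) the arrows circulate clockwise. The curl (z-component) there is about -4; negative curl means clockwise rotation.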